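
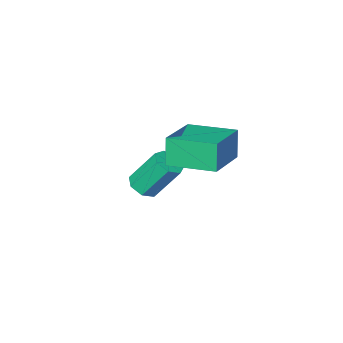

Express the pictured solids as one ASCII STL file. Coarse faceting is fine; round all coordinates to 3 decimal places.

solid 
facet normal 0.376 -0.421 -0.825
outer loop
vertex 4.045 -1.933 -4.083
vertex 3.691 -2.363 -4.025
vertex 3.615 -1.884 -4.304
endloop
endfacet
facet normal 0.274 0.902 -0.334
outer loop
vertex 4.045 -1.933 -4.083
vertex 3.615 -1.884 -4.304
vertex 3.484 -1.307 -2.853
endloop
endfacet
facet normal 0.276 0.901 -0.334
outer loop
vertex 3.484 -1.307 -2.853
vertex 3.615 -1.884 -4.304
vertex 3.054 -1.257 -3.074
endloop
endfacet
facet normal -0.375 0.421 0.826
outer loop
vertex 3.484 -1.307 -2.853
vertex 3.054 -1.257 -3.074
vertex 3.129 -1.737 -2.795
endloop
endfacet
facet normal 0.376 -0.421 -0.826
outer loop
vertex 3.615 -1.884 -4.304
vertex 3.691 -2.363 -4.025
vertex 3.242 -2.195 -4.315
endloop
endfacet
facet normal -0.519 0.642 -0.564
outer loop
vertex 3.615 -1.884 -4.304
vertex 3.242 -2.195 -4.315
vertex 3.054 -1.257 -3.074
endloop
endfacet
facet normal -0.520 0.642 -0.564
outer loop
vertex 3.054 -1.257 -3.074
vertex 3.242 -2.195 -4.315
vertex 2.681 -1.569 -3.085
endloop
endfacet
facet normal -0.376 0.421 0.825
outer loop
vertex 3.054 -1.257 -3.074
vertex 2.681 -1.569 -3.085
vertex 3.129 -1.737 -2.795
endloop
endfacet
facet normal 0.376 -0.420 -0.826
outer loop
vertex 3.242 -2.195 -4.315
vertex 3.691 -2.363 -4.025
vertex 3.207 -2.633 -4.108
endloop
endfacet
facet normal -0.924 -0.101 -0.370
outer loop
vertex 3.242 -2.195 -4.315
vertex 3.207 -2.633 -4.108
vertex 2.681 -1.569 -3.085
endloop
endfacet
facet normal -0.924 -0.101 -0.370
outer loop
vertex 2.681 -1.569 -3.085
vertex 3.207 -2.633 -4.108
vertex 2.646 -2.007 -2.878
endloop
endfacet
facet normal -0.377 0.420 0.825
outer loop
vertex 2.681 -1.569 -3.085
vertex 2.646 -2.007 -2.878
vertex 3.129 -1.737 -2.795
endloop
endfacet
facet normal 0.376 -0.421 -0.825
outer loop
vertex 3.207 -2.633 -4.108
vertex 3.691 -2.363 -4.025
vertex 3.536 -2.868 -3.838
endloop
endfacet
facet normal -0.632 -0.768 0.102
outer loop
vertex 3.207 -2.633 -4.108
vertex 3.536 -2.868 -3.838
vertex 2.646 -2.007 -2.878
endloop
endfacet
facet normal -0.632 -0.768 0.102
outer loop
vertex 2.646 -2.007 -2.878
vertex 3.536 -2.868 -3.838
vertex 2.975 -2.242 -2.608
endloop
endfacet
facet normal -0.377 0.421 0.825
outer loop
vertex 2.646 -2.007 -2.878
vertex 2.975 -2.242 -2.608
vertex 3.129 -1.737 -2.795
endloop
endfacet
facet normal 0.376 -0.421 -0.825
outer loop
vertex 3.536 -2.868 -3.838
vertex 3.691 -2.363 -4.025
vertex 3.981 -2.723 -3.709
endloop
endfacet
facet normal 0.135 -0.857 0.498
outer loop
vertex 3.536 -2.868 -3.838
vertex 3.981 -2.723 -3.709
vertex 2.975 -2.242 -2.608
endloop
endfacet
facet normal 0.136 -0.856 0.499
outer loop
vertex 2.975 -2.242 -2.608
vertex 3.981 -2.723 -3.709
vertex 3.42 -2.096 -2.479
endloop
endfacet
facet normal -0.377 0.421 0.825
outer loop
vertex 2.975 -2.242 -2.608
vertex 3.42 -2.096 -2.479
vertex 3.129 -1.737 -2.795
endloop
endfacet
facet normal 0.376 -0.421 -0.825
outer loop
vertex 3.981 -2.723 -3.709
vertex 3.691 -2.363 -4.025
vertex 4.208 -2.307 -3.818
endloop
endfacet
facet normal 0.800 -0.301 0.518
outer loop
vertex 3.981 -2.723 -3.709
vertex 4.208 -2.307 -3.818
vertex 3.42 -2.096 -2.479
endloop
endfacet
facet normal 0.800 -0.301 0.518
outer loop
vertex 3.42 -2.096 -2.479
vertex 4.208 -2.307 -3.818
vertex 3.647 -1.68 -2.588
endloop
endfacet
facet normal -0.376 0.421 0.825
outer loop
vertex 3.42 -2.096 -2.479
vertex 3.647 -1.68 -2.588
vertex 3.129 -1.737 -2.795
endloop
endfacet
facet normal 0.376 -0.421 -0.825
outer loop
vertex 4.208 -2.307 -3.818
vertex 3.691 -2.363 -4.025
vertex 4.045 -1.933 -4.083
endloop
endfacet
facet normal 0.864 0.482 0.148
outer loop
vertex 4.208 -2.307 -3.818
vertex 4.045 -1.933 -4.083
vertex 3.647 -1.68 -2.588
endloop
endfacet
facet normal 0.863 0.483 0.148
outer loop
vertex 3.647 -1.68 -2.588
vertex 4.045 -1.933 -4.083
vertex 3.484 -1.307 -2.853
endloop
endfacet
facet normal -0.376 0.422 0.825
outer loop
vertex 3.647 -1.68 -2.588
vertex 3.484 -1.307 -2.853
vertex 3.129 -1.737 -2.795
endloop
endfacet
facet normal -0.530 0.844 0.083
outer loop
vertex 2.714 1.138 0.022
vertex 4.125 1.985 0.408
vertex 2.873 1.338 -0.996
endloop
endfacet
facet normal -0.835 -0.501 -0.229
outer loop
vertex 3.715 -0.005 -1.128
vertex 2.714 1.138 0.022
vertex 2.873 1.338 -0.996
endloop
endfacet
facet normal -0.529 0.845 0.082
outer loop
vertex 2.873 1.338 -0.996
vertex 4.125 1.985 0.408
vertex 4.284 2.184 -0.611
endloop
endfacet
facet normal 0.151 0.190 -0.970
outer loop
vertex 4.284 2.184 -0.611
vertex 3.715 -0.005 -1.128
vertex 2.873 1.338 -0.996
endloop
endfacet
facet normal -0.151 -0.190 0.970
outer loop
vertex 2.714 1.138 0.022
vertex 4.967 0.642 0.276
vertex 4.125 1.985 0.408
endloop
endfacet
facet normal -0.835 -0.501 -0.228
outer loop
vertex 3.556 -0.204 -0.109
vertex 2.714 1.138 0.022
vertex 3.715 -0.005 -1.128
endloop
endfacet
facet normal -0.151 -0.190 0.970
outer loop
vertex 3.556 -0.204 -0.109
vertex 4.967 0.642 0.276
vertex 2.714 1.138 0.022
endloop
endfacet
facet normal 0.835 0.501 0.228
outer loop
vertex 4.125 1.985 0.408
vertex 4.967 0.642 0.276
vertex 4.284 2.184 -0.611
endloop
endfacet
facet normal 0.151 0.190 -0.970
outer loop
vertex 5.126 0.842 -0.742
vertex 3.715 -0.005 -1.128
vertex 4.284 2.184 -0.611
endloop
endfacet
facet normal 0.835 0.501 0.229
outer loop
vertex 4.284 2.184 -0.611
vertex 4.967 0.642 0.276
vertex 5.126 0.842 -0.742
endloop
endfacet
facet normal 0.529 -0.844 -0.082
outer loop
vertex 5.126 0.842 -0.742
vertex 3.556 -0.204 -0.109
vertex 3.715 -0.005 -1.128
endloop
endfacet
facet normal 0.529 -0.844 -0.083
outer loop
vertex 4.967 0.642 0.276
vertex 3.556 -0.204 -0.109
vertex 5.126 0.842 -0.742
endloop
endfacet

endsolid


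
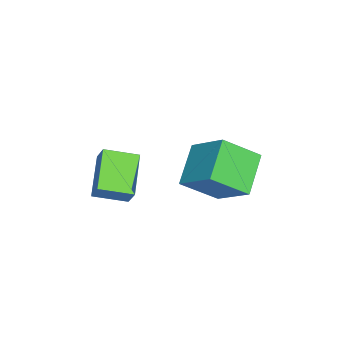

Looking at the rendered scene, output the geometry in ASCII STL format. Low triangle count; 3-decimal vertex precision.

solid 
facet normal -0.496 -0.346 -0.796
outer loop
vertex 0.012 -3.025 -0.498
vertex -0.318 -1.582 -0.92
vertex 1.812 -2.951 -1.652
endloop
endfacet
facet normal 0.214 -0.938 0.274
outer loop
vertex 2.318 -2.598 -0.84
vertex 0.012 -3.025 -0.498
vertex 1.812 -2.951 -1.652
endloop
endfacet
facet normal -0.496 -0.346 -0.796
outer loop
vertex 1.812 -2.951 -1.652
vertex -0.318 -1.582 -0.92
vertex 1.482 -1.508 -2.074
endloop
endfacet
facet normal 0.841 0.035 -0.539
outer loop
vertex 1.482 -1.508 -2.074
vertex 2.318 -2.598 -0.84
vertex 1.812 -2.951 -1.652
endloop
endfacet
facet normal -0.841 -0.035 0.539
outer loop
vertex 0.012 -3.025 -0.498
vertex 0.188 -1.229 -0.108
vertex -0.318 -1.582 -0.92
endloop
endfacet
facet normal 0.214 -0.938 0.274
outer loop
vertex 0.518 -2.672 0.314
vertex 0.012 -3.025 -0.498
vertex 2.318 -2.598 -0.84
endloop
endfacet
facet normal -0.841 -0.035 0.539
outer loop
vertex 0.518 -2.672 0.314
vertex 0.188 -1.229 -0.108
vertex 0.012 -3.025 -0.498
endloop
endfacet
facet normal -0.214 0.938 -0.274
outer loop
vertex -0.318 -1.582 -0.92
vertex 0.188 -1.229 -0.108
vertex 1.482 -1.508 -2.074
endloop
endfacet
facet normal 0.841 0.035 -0.539
outer loop
vertex 1.988 -1.155 -1.262
vertex 2.318 -2.598 -0.84
vertex 1.482 -1.508 -2.074
endloop
endfacet
facet normal -0.214 0.938 -0.274
outer loop
vertex 1.482 -1.508 -2.074
vertex 0.188 -1.229 -0.108
vertex 1.988 -1.155 -1.262
endloop
endfacet
facet normal 0.496 0.346 0.796
outer loop
vertex 1.988 -1.155 -1.262
vertex 0.518 -2.672 0.314
vertex 2.318 -2.598 -0.84
endloop
endfacet
facet normal 0.496 0.346 0.796
outer loop
vertex 0.188 -1.229 -0.108
vertex 0.518 -2.672 0.314
vertex 1.988 -1.155 -1.262
endloop
endfacet
facet normal -0.797 0.139 0.588
outer loop
vertex 0.825 2.184 1.522
vertex 0.22 3.673 0.35
vertex -0.277 0.816 0.353
endloop
endfacet
facet normal 0.304 -0.749 0.589
outer loop
vertex 1.38 0.527 -0.87
vertex 0.825 2.184 1.522
vertex -0.277 0.816 0.353
endloop
endfacet
facet normal -0.797 0.139 0.588
outer loop
vertex -0.277 0.816 0.353
vertex 0.22 3.673 0.35
vertex -0.882 2.306 -0.819
endloop
endfacet
facet normal -0.522 -0.648 -0.554
outer loop
vertex -0.882 2.306 -0.819
vertex 1.38 0.527 -0.87
vertex -0.277 0.816 0.353
endloop
endfacet
facet normal 0.522 0.648 0.554
outer loop
vertex 0.825 2.184 1.522
vertex 1.877 3.384 -0.873
vertex 0.22 3.673 0.35
endloop
endfacet
facet normal 0.304 -0.749 0.589
outer loop
vertex 2.482 1.894 0.299
vertex 0.825 2.184 1.522
vertex 1.38 0.527 -0.87
endloop
endfacet
facet normal 0.522 0.648 0.554
outer loop
vertex 2.482 1.894 0.299
vertex 1.877 3.384 -0.873
vertex 0.825 2.184 1.522
endloop
endfacet
facet normal -0.304 0.749 -0.589
outer loop
vertex 0.22 3.673 0.35
vertex 1.877 3.384 -0.873
vertex -0.882 2.306 -0.819
endloop
endfacet
facet normal -0.522 -0.648 -0.554
outer loop
vertex 0.775 2.016 -2.042
vertex 1.38 0.527 -0.87
vertex -0.882 2.306 -0.819
endloop
endfacet
facet normal -0.304 0.749 -0.589
outer loop
vertex -0.882 2.306 -0.819
vertex 1.877 3.384 -0.873
vertex 0.775 2.016 -2.042
endloop
endfacet
facet normal 0.797 -0.139 -0.588
outer loop
vertex 0.775 2.016 -2.042
vertex 2.482 1.894 0.299
vertex 1.38 0.527 -0.87
endloop
endfacet
facet normal 0.797 -0.139 -0.588
outer loop
vertex 1.877 3.384 -0.873
vertex 2.482 1.894 0.299
vertex 0.775 2.016 -2.042
endloop
endfacet

endsolid


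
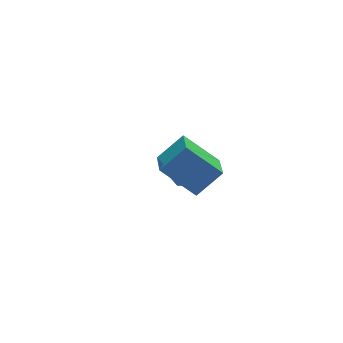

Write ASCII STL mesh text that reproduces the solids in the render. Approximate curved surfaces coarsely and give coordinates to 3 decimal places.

solid 
facet normal -0.830 0.257 -0.495
outer loop
vertex 2.828 3.528 -2.455
vertex 2.512 3.909 -1.728
vertex 3.003 4.266 -2.365
endloop
endfacet
facet normal 0.901 -0.165 -0.400
outer loop
vertex 2.828 3.528 -2.455
vertex 3.003 4.266 -2.365
vertex 3.408 3.631 -1.192
endloop
endfacet
facet normal -0.830 0.257 -0.495
outer loop
vertex 3.003 4.266 -2.365
vertex 2.512 3.909 -1.728
vertex 2.808 4.735 -1.795
endloop
endfacet
facet normal 0.891 0.449 -0.065
outer loop
vertex 3.003 4.266 -2.365
vertex 2.808 4.735 -1.795
vertex 3.408 3.631 -1.192
endloop
endfacet
facet normal -0.830 0.257 -0.495
outer loop
vertex 2.808 4.735 -1.795
vertex 2.512 3.909 -1.728
vertex 2.39 4.582 -1.174
endloop
endfacet
facet normal 0.579 0.610 0.540
outer loop
vertex 2.808 4.735 -1.795
vertex 2.39 4.582 -1.174
vertex 3.408 3.631 -1.192
endloop
endfacet
facet normal -0.830 0.257 -0.495
outer loop
vertex 2.39 4.582 -1.174
vertex 2.512 3.909 -1.728
vertex 2.064 3.922 -0.97
endloop
endfacet
facet normal 0.201 0.197 0.959
outer loop
vertex 2.39 4.582 -1.174
vertex 2.064 3.922 -0.97
vertex 3.408 3.631 -1.192
endloop
endfacet
facet normal -0.830 0.257 -0.495
outer loop
vertex 2.064 3.922 -0.97
vertex 2.512 3.909 -1.728
vertex 2.075 3.252 -1.337
endloop
endfacet
facet normal 0.041 -0.479 0.877
outer loop
vertex 2.064 3.922 -0.97
vertex 2.075 3.252 -1.337
vertex 3.408 3.631 -1.192
endloop
endfacet
facet normal -0.830 0.257 -0.495
outer loop
vertex 2.075 3.252 -1.337
vertex 2.512 3.909 -1.728
vertex 2.415 3.077 -1.998
endloop
endfacet
facet normal 0.220 -0.909 0.354
outer loop
vertex 2.075 3.252 -1.337
vertex 2.415 3.077 -1.998
vertex 3.408 3.631 -1.192
endloop
endfacet
facet normal -0.830 0.258 -0.496
outer loop
vertex 2.415 3.077 -1.998
vertex 2.512 3.909 -1.728
vertex 2.828 3.528 -2.455
endloop
endfacet
facet normal 0.603 -0.769 -0.214
outer loop
vertex 2.415 3.077 -1.998
vertex 2.828 3.528 -2.455
vertex 3.408 3.631 -1.192
endloop
endfacet
facet normal -0.719 0.041 -0.694
outer loop
vertex -0.296 -1.47 3.095
vertex 0.249 0.102 2.623
vertex 0.967 -2.317 1.735
endloop
endfacet
facet normal -0.315 -0.909 0.273
outer loop
vertex 2.111 -2.382 2.837
vertex -0.296 -1.47 3.095
vertex 0.967 -2.317 1.735
endloop
endfacet
facet normal -0.720 0.041 -0.693
outer loop
vertex 0.967 -2.317 1.735
vertex 0.249 0.102 2.623
vertex 1.512 -0.745 1.262
endloop
endfacet
facet normal 0.619 -0.415 -0.667
outer loop
vertex 1.512 -0.745 1.262
vertex 2.111 -2.382 2.837
vertex 0.967 -2.317 1.735
endloop
endfacet
facet normal -0.619 0.415 0.667
outer loop
vertex -0.296 -1.47 3.095
vertex 1.393 0.037 3.725
vertex 0.249 0.102 2.623
endloop
endfacet
facet normal -0.315 -0.909 0.273
outer loop
vertex 0.848 -1.535 4.198
vertex -0.296 -1.47 3.095
vertex 2.111 -2.382 2.837
endloop
endfacet
facet normal -0.619 0.415 0.667
outer loop
vertex 0.848 -1.535 4.198
vertex 1.393 0.037 3.725
vertex -0.296 -1.47 3.095
endloop
endfacet
facet normal 0.315 0.909 -0.273
outer loop
vertex 0.249 0.102 2.623
vertex 1.393 0.037 3.725
vertex 1.512 -0.745 1.262
endloop
endfacet
facet normal 0.619 -0.415 -0.667
outer loop
vertex 2.656 -0.81 2.365
vertex 2.111 -2.382 2.837
vertex 1.512 -0.745 1.262
endloop
endfacet
facet normal 0.315 0.909 -0.273
outer loop
vertex 1.512 -0.745 1.262
vertex 1.393 0.037 3.725
vertex 2.656 -0.81 2.365
endloop
endfacet
facet normal 0.719 -0.041 0.693
outer loop
vertex 2.656 -0.81 2.365
vertex 0.848 -1.535 4.198
vertex 2.111 -2.382 2.837
endloop
endfacet
facet normal 0.719 -0.041 0.693
outer loop
vertex 1.393 0.037 3.725
vertex 0.848 -1.535 4.198
vertex 2.656 -0.81 2.365
endloop
endfacet

endsolid


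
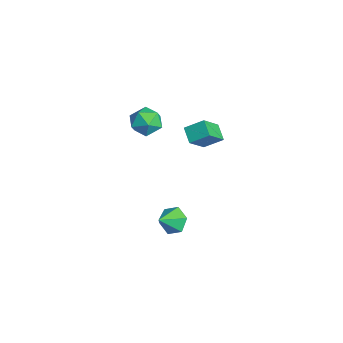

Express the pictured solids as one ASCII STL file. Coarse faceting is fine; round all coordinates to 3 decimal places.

solid 
facet normal -0.415 0.711 -0.568
outer loop
vertex 4.045 -1.776 -4.731
vertex 3.668 -1.377 -3.956
vertex 4.53 -1.112 -4.255
endloop
endfacet
facet normal 0.859 -0.438 -0.264
outer loop
vertex 4.045 -1.776 -4.731
vertex 4.53 -1.112 -4.255
vertex 4.232 -2.343 -3.184
endloop
endfacet
facet normal -0.415 0.710 -0.568
outer loop
vertex 4.53 -1.112 -4.255
vertex 3.668 -1.377 -3.956
vertex 4.152 -0.713 -3.48
endloop
endfacet
facet normal 0.915 0.115 0.387
outer loop
vertex 4.53 -1.112 -4.255
vertex 4.152 -0.713 -3.48
vertex 4.232 -2.343 -3.184
endloop
endfacet
facet normal -0.415 0.710 -0.568
outer loop
vertex 4.152 -0.713 -3.48
vertex 3.668 -1.377 -3.956
vertex 3.29 -0.978 -3.181
endloop
endfacet
facet normal 0.271 0.185 0.945
outer loop
vertex 4.152 -0.713 -3.48
vertex 3.29 -0.978 -3.181
vertex 4.232 -2.343 -3.184
endloop
endfacet
facet normal -0.415 0.711 -0.568
outer loop
vertex 3.29 -0.978 -3.181
vertex 3.668 -1.377 -3.956
vertex 2.806 -1.642 -3.658
endloop
endfacet
facet normal -0.430 -0.299 0.852
outer loop
vertex 3.29 -0.978 -3.181
vertex 2.806 -1.642 -3.658
vertex 4.232 -2.343 -3.184
endloop
endfacet
facet normal -0.415 0.711 -0.568
outer loop
vertex 2.806 -1.642 -3.658
vertex 3.668 -1.377 -3.956
vertex 3.183 -2.041 -4.433
endloop
endfacet
facet normal -0.485 -0.851 0.202
outer loop
vertex 2.806 -1.642 -3.658
vertex 3.183 -2.041 -4.433
vertex 4.232 -2.343 -3.184
endloop
endfacet
facet normal -0.415 0.711 -0.568
outer loop
vertex 3.183 -2.041 -4.433
vertex 3.668 -1.377 -3.956
vertex 4.045 -1.776 -4.731
endloop
endfacet
facet normal 0.160 -0.920 -0.357
outer loop
vertex 3.183 -2.041 -4.433
vertex 4.045 -1.776 -4.731
vertex 4.232 -2.343 -3.184
endloop
endfacet
facet normal -0.426 0.595 -0.681
outer loop
vertex 2.779 0.284 2.62
vertex 3.111 1.295 3.295
vertex 3.705 0.336 2.086
endloop
endfacet
facet normal -0.264 -0.802 -0.535
outer loop
vertex 4.429 -0.675 3.245
vertex 2.779 0.284 2.62
vertex 3.705 0.336 2.086
endloop
endfacet
facet normal -0.426 0.595 -0.681
outer loop
vertex 3.705 0.336 2.086
vertex 3.111 1.295 3.295
vertex 4.037 1.347 2.761
endloop
endfacet
facet normal 0.866 0.049 -0.498
outer loop
vertex 4.037 1.347 2.761
vertex 4.429 -0.675 3.245
vertex 3.705 0.336 2.086
endloop
endfacet
facet normal -0.866 -0.049 0.498
outer loop
vertex 2.779 0.284 2.62
vertex 3.835 0.284 4.454
vertex 3.111 1.295 3.295
endloop
endfacet
facet normal -0.264 -0.802 -0.535
outer loop
vertex 3.503 -0.727 3.779
vertex 2.779 0.284 2.62
vertex 4.429 -0.675 3.245
endloop
endfacet
facet normal -0.866 -0.049 0.498
outer loop
vertex 3.503 -0.727 3.779
vertex 3.835 0.284 4.454
vertex 2.779 0.284 2.62
endloop
endfacet
facet normal 0.264 0.802 0.535
outer loop
vertex 3.111 1.295 3.295
vertex 3.835 0.284 4.454
vertex 4.037 1.347 2.761
endloop
endfacet
facet normal 0.866 0.049 -0.498
outer loop
vertex 4.761 0.336 3.92
vertex 4.429 -0.675 3.245
vertex 4.037 1.347 2.761
endloop
endfacet
facet normal 0.264 0.802 0.535
outer loop
vertex 4.037 1.347 2.761
vertex 3.835 0.284 4.454
vertex 4.761 0.336 3.92
endloop
endfacet
facet normal 0.426 -0.595 0.681
outer loop
vertex 4.761 0.336 3.92
vertex 3.503 -0.727 3.779
vertex 4.429 -0.675 3.245
endloop
endfacet
facet normal 0.426 -0.595 0.681
outer loop
vertex 3.835 0.284 4.454
vertex 3.503 -0.727 3.779
vertex 4.761 0.336 3.92
endloop
endfacet
facet normal -0.965 -0.207 0.159
outer loop
vertex 0.701 -2.275 2.741
vertex 0.973 -3.098 3.318
vertex 0.847 -2.167 3.766
endloop
endfacet
facet normal -0.866 0.494 0.071
outer loop
vertex 0.701 -2.275 2.741
vertex 0.847 -2.167 3.766
vertex 1.206 -1.443 3.11
endloop
endfacet
facet normal -0.567 0.596 -0.568
outer loop
vertex 0.701 -2.275 2.741
vertex 1.206 -1.443 3.11
vertex 1.554 -1.926 2.256
endloop
endfacet
facet normal -0.481 -0.043 -0.876
outer loop
vertex 0.701 -2.275 2.741
vertex 1.554 -1.926 2.256
vertex 1.41 -2.949 2.385
endloop
endfacet
facet normal -0.726 -0.539 -0.426
outer loop
vertex 0.701 -2.275 2.741
vertex 1.41 -2.949 2.385
vertex 0.973 -3.098 3.318
endloop
endfacet
facet normal -0.406 0.716 0.568
outer loop
vertex 1.206 -1.443 3.11
vertex 0.847 -2.167 3.766
vertex 1.79 -1.751 3.915
endloop
endfacet
facet normal -0.565 -0.419 0.711
outer loop
vertex 0.847 -2.167 3.766
vertex 0.973 -3.098 3.318
vertex 1.646 -2.774 4.044
endloop
endfacet
facet normal -0.178 -0.955 -0.236
outer loop
vertex 0.973 -3.098 3.318
vertex 1.41 -2.949 2.385
vertex 1.994 -3.257 3.19
endloop
endfacet
facet normal 0.219 -0.152 -0.964
outer loop
vertex 1.41 -2.949 2.385
vertex 1.554 -1.926 2.256
vertex 2.353 -2.533 2.534
endloop
endfacet
facet normal 0.079 0.881 -0.466
outer loop
vertex 1.554 -1.926 2.256
vertex 1.206 -1.443 3.11
vertex 2.227 -1.602 2.982
endloop
endfacet
facet normal 0.481 0.043 0.876
outer loop
vertex 2.499 -2.425 3.559
vertex 1.79 -1.751 3.915
vertex 1.646 -2.774 4.044
endloop
endfacet
facet normal 0.567 -0.596 0.568
outer loop
vertex 2.499 -2.425 3.559
vertex 1.646 -2.774 4.044
vertex 1.994 -3.257 3.19
endloop
endfacet
facet normal 0.866 -0.494 -0.071
outer loop
vertex 2.499 -2.425 3.559
vertex 1.994 -3.257 3.19
vertex 2.353 -2.533 2.534
endloop
endfacet
facet normal 0.965 0.207 -0.159
outer loop
vertex 2.499 -2.425 3.559
vertex 2.353 -2.533 2.534
vertex 2.227 -1.602 2.982
endloop
endfacet
facet normal 0.726 0.539 0.426
outer loop
vertex 2.499 -2.425 3.559
vertex 2.227 -1.602 2.982
vertex 1.79 -1.751 3.915
endloop
endfacet
facet normal -0.219 0.152 0.964
outer loop
vertex 1.646 -2.774 4.044
vertex 1.79 -1.751 3.915
vertex 0.847 -2.167 3.766
endloop
endfacet
facet normal -0.079 -0.881 0.466
outer loop
vertex 1.994 -3.257 3.19
vertex 1.646 -2.774 4.044
vertex 0.973 -3.098 3.318
endloop
endfacet
facet normal 0.406 -0.716 -0.568
outer loop
vertex 2.353 -2.533 2.534
vertex 1.994 -3.257 3.19
vertex 1.41 -2.949 2.385
endloop
endfacet
facet normal 0.565 0.419 -0.711
outer loop
vertex 2.227 -1.602 2.982
vertex 2.353 -2.533 2.534
vertex 1.554 -1.926 2.256
endloop
endfacet
facet normal 0.178 0.955 0.236
outer loop
vertex 1.79 -1.751 3.915
vertex 2.227 -1.602 2.982
vertex 1.206 -1.443 3.11
endloop
endfacet

endsolid


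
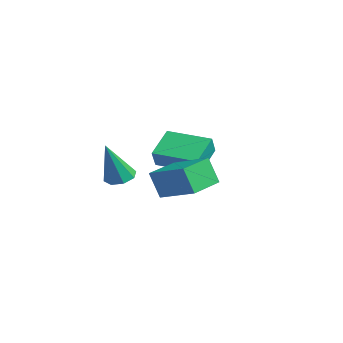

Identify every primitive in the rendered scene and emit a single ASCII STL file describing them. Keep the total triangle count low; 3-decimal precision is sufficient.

solid 
facet normal -0.157 0.350 -0.924
outer loop
vertex -1.168 0.298 -1.173
vertex -1.563 0.813 -0.911
vertex -0.882 0.735 -1.056
endloop
endfacet
facet normal 0.840 -0.543 -0.026
outer loop
vertex -1.168 0.298 -1.173
vertex -0.882 0.735 -1.056
vertex -1.237 0.087 1.011
endloop
endfacet
facet normal -0.157 0.349 -0.924
outer loop
vertex -0.882 0.735 -1.056
vertex -1.563 0.813 -0.911
vertex -0.995 1.219 -0.854
endloop
endfacet
facet normal 0.968 0.138 0.210
outer loop
vertex -0.882 0.735 -1.056
vertex -0.995 1.219 -0.854
vertex -1.237 0.087 1.011
endloop
endfacet
facet normal -0.157 0.349 -0.924
outer loop
vertex -0.995 1.219 -0.854
vertex -1.563 0.813 -0.911
vertex -1.441 1.464 -0.686
endloop
endfacet
facet normal 0.554 0.678 0.483
outer loop
vertex -0.995 1.219 -0.854
vertex -1.441 1.464 -0.686
vertex -1.237 0.087 1.011
endloop
endfacet
facet normal -0.158 0.349 -0.924
outer loop
vertex -1.441 1.464 -0.686
vertex -1.563 0.813 -0.911
vertex -1.958 1.328 -0.649
endloop
endfacet
facet normal -0.154 0.758 0.634
outer loop
vertex -1.441 1.464 -0.686
vertex -1.958 1.328 -0.649
vertex -1.237 0.087 1.011
endloop
endfacet
facet normal -0.157 0.349 -0.924
outer loop
vertex -1.958 1.328 -0.649
vertex -1.563 0.813 -0.911
vertex -2.243 0.89 -0.766
endloop
endfacet
facet normal -0.748 0.333 0.574
outer loop
vertex -1.958 1.328 -0.649
vertex -2.243 0.89 -0.766
vertex -1.237 0.087 1.011
endloop
endfacet
facet normal -0.157 0.349 -0.924
outer loop
vertex -2.243 0.89 -0.766
vertex -1.563 0.813 -0.911
vertex -2.13 0.407 -0.968
endloop
endfacet
facet normal -0.875 -0.346 0.339
outer loop
vertex -2.243 0.89 -0.766
vertex -2.13 0.407 -0.968
vertex -1.237 0.087 1.011
endloop
endfacet
facet normal -0.156 0.348 -0.924
outer loop
vertex -2.13 0.407 -0.968
vertex -1.563 0.813 -0.911
vertex -1.685 0.161 -1.136
endloop
endfacet
facet normal -0.463 -0.884 0.066
outer loop
vertex -2.13 0.407 -0.968
vertex -1.685 0.161 -1.136
vertex -1.237 0.087 1.011
endloop
endfacet
facet normal -0.158 0.348 -0.924
outer loop
vertex -1.685 0.161 -1.136
vertex -1.563 0.813 -0.911
vertex -1.168 0.298 -1.173
endloop
endfacet
facet normal 0.250 -0.965 -0.085
outer loop
vertex -1.685 0.161 -1.136
vertex -1.168 0.298 -1.173
vertex -1.237 0.087 1.011
endloop
endfacet
facet normal -0.707 -0.703 0.075
outer loop
vertex -1.766 2.258 0.107
vertex -2.691 3.275 0.926
vertex -2.157 2.564 -0.715
endloop
endfacet
facet normal 0.578 -0.635 -0.512
outer loop
vertex -0.729 3.985 -0.866
vertex -1.766 2.258 0.107
vertex -2.157 2.564 -0.715
endloop
endfacet
facet normal -0.707 -0.703 0.075
outer loop
vertex -2.157 2.564 -0.715
vertex -2.691 3.275 0.926
vertex -3.082 3.581 0.104
endloop
endfacet
facet normal -0.408 0.319 -0.856
outer loop
vertex -3.082 3.581 0.104
vertex -0.729 3.985 -0.866
vertex -2.157 2.564 -0.715
endloop
endfacet
facet normal 0.408 -0.319 0.856
outer loop
vertex -1.766 2.258 0.107
vertex -1.263 4.696 0.775
vertex -2.691 3.275 0.926
endloop
endfacet
facet normal 0.578 -0.635 -0.512
outer loop
vertex -0.338 3.679 -0.044
vertex -1.766 2.258 0.107
vertex -0.729 3.985 -0.866
endloop
endfacet
facet normal 0.408 -0.319 0.856
outer loop
vertex -0.338 3.679 -0.044
vertex -1.263 4.696 0.775
vertex -1.766 2.258 0.107
endloop
endfacet
facet normal -0.578 0.635 0.512
outer loop
vertex -2.691 3.275 0.926
vertex -1.263 4.696 0.775
vertex -3.082 3.581 0.104
endloop
endfacet
facet normal -0.408 0.319 -0.856
outer loop
vertex -1.654 5.002 -0.047
vertex -0.729 3.985 -0.866
vertex -3.082 3.581 0.104
endloop
endfacet
facet normal -0.578 0.635 0.512
outer loop
vertex -3.082 3.581 0.104
vertex -1.263 4.696 0.775
vertex -1.654 5.002 -0.047
endloop
endfacet
facet normal 0.707 0.703 -0.075
outer loop
vertex -1.654 5.002 -0.047
vertex -0.338 3.679 -0.044
vertex -0.729 3.985 -0.866
endloop
endfacet
facet normal 0.707 0.703 -0.075
outer loop
vertex -1.263 4.696 0.775
vertex -0.338 3.679 -0.044
vertex -1.654 5.002 -0.047
endloop
endfacet
facet normal -0.507 0.859 0.073
outer loop
vertex 0.919 2.205 0.544
vertex 2.428 3.038 1.217
vertex 1.282 2.522 -0.663
endloop
endfacet
facet normal -0.816 -0.450 -0.364
outer loop
vertex 2.072 1.182 -0.777
vertex 0.919 2.205 0.544
vertex 1.282 2.522 -0.663
endloop
endfacet
facet normal -0.507 0.859 0.073
outer loop
vertex 1.282 2.522 -0.663
vertex 2.428 3.038 1.217
vertex 2.791 3.355 0.009
endloop
endfacet
facet normal 0.279 0.244 -0.929
outer loop
vertex 2.791 3.355 0.009
vertex 2.072 1.182 -0.777
vertex 1.282 2.522 -0.663
endloop
endfacet
facet normal -0.280 -0.244 0.929
outer loop
vertex 0.919 2.205 0.544
vertex 3.218 1.698 1.103
vertex 2.428 3.038 1.217
endloop
endfacet
facet normal -0.816 -0.450 -0.363
outer loop
vertex 1.709 0.865 0.431
vertex 0.919 2.205 0.544
vertex 2.072 1.182 -0.777
endloop
endfacet
facet normal -0.279 -0.243 0.929
outer loop
vertex 1.709 0.865 0.431
vertex 3.218 1.698 1.103
vertex 0.919 2.205 0.544
endloop
endfacet
facet normal 0.816 0.450 0.363
outer loop
vertex 2.428 3.038 1.217
vertex 3.218 1.698 1.103
vertex 2.791 3.355 0.009
endloop
endfacet
facet normal 0.280 0.243 -0.929
outer loop
vertex 3.581 2.015 -0.104
vertex 2.072 1.182 -0.777
vertex 2.791 3.355 0.009
endloop
endfacet
facet normal 0.816 0.450 0.364
outer loop
vertex 2.791 3.355 0.009
vertex 3.218 1.698 1.103
vertex 3.581 2.015 -0.104
endloop
endfacet
facet normal 0.507 -0.859 -0.073
outer loop
vertex 3.581 2.015 -0.104
vertex 1.709 0.865 0.431
vertex 2.072 1.182 -0.777
endloop
endfacet
facet normal 0.507 -0.859 -0.073
outer loop
vertex 3.218 1.698 1.103
vertex 1.709 0.865 0.431
vertex 3.581 2.015 -0.104
endloop
endfacet

endsolid


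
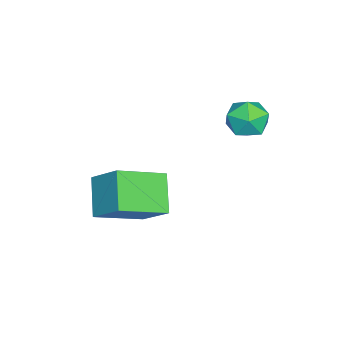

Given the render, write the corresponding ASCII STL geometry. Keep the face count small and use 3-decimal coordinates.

solid 
facet normal -0.746 -0.238 0.622
outer loop
vertex 2.882 -4.354 -2.25
vertex 1.738 -2.938 -3.079
vertex 2.342 -5.405 -3.299
endloop
endfacet
facet normal 0.572 -0.708 0.415
outer loop
vertex 3.542 -5.022 -4.301
vertex 2.882 -4.354 -2.25
vertex 2.342 -5.405 -3.299
endloop
endfacet
facet normal -0.746 -0.238 0.622
outer loop
vertex 2.342 -5.405 -3.299
vertex 1.738 -2.938 -3.079
vertex 1.198 -3.989 -4.128
endloop
endfacet
facet normal -0.342 -0.665 -0.664
outer loop
vertex 1.198 -3.989 -4.128
vertex 3.542 -5.022 -4.301
vertex 2.342 -5.405 -3.299
endloop
endfacet
facet normal 0.342 0.665 0.664
outer loop
vertex 2.882 -4.354 -2.25
vertex 2.938 -2.555 -4.081
vertex 1.738 -2.938 -3.079
endloop
endfacet
facet normal 0.572 -0.708 0.415
outer loop
vertex 4.082 -3.971 -3.252
vertex 2.882 -4.354 -2.25
vertex 3.542 -5.022 -4.301
endloop
endfacet
facet normal 0.342 0.665 0.664
outer loop
vertex 4.082 -3.971 -3.252
vertex 2.938 -2.555 -4.081
vertex 2.882 -4.354 -2.25
endloop
endfacet
facet normal -0.572 0.708 -0.415
outer loop
vertex 1.738 -2.938 -3.079
vertex 2.938 -2.555 -4.081
vertex 1.198 -3.989 -4.128
endloop
endfacet
facet normal -0.342 -0.665 -0.664
outer loop
vertex 2.398 -3.606 -5.13
vertex 3.542 -5.022 -4.301
vertex 1.198 -3.989 -4.128
endloop
endfacet
facet normal -0.572 0.708 -0.415
outer loop
vertex 1.198 -3.989 -4.128
vertex 2.938 -2.555 -4.081
vertex 2.398 -3.606 -5.13
endloop
endfacet
facet normal 0.746 0.238 -0.622
outer loop
vertex 2.398 -3.606 -5.13
vertex 4.082 -3.971 -3.252
vertex 3.542 -5.022 -4.301
endloop
endfacet
facet normal 0.746 0.238 -0.622
outer loop
vertex 2.938 -2.555 -4.081
vertex 4.082 -3.971 -3.252
vertex 2.398 -3.606 -5.13
endloop
endfacet
facet normal -0.399 0.479 0.782
outer loop
vertex -0.464 -0.281 -0.562
vertex 0.202 -0.543 -0.062
vertex 0.253 0.212 -0.498
endloop
endfacet
facet normal -0.569 0.805 0.170
outer loop
vertex -0.464 -0.281 -0.562
vertex 0.253 0.212 -0.498
vertex -0.134 0.102 -1.273
endloop
endfacet
facet normal -0.911 0.334 -0.243
outer loop
vertex -0.464 -0.281 -0.562
vertex -0.134 0.102 -1.273
vertex -0.424 -0.72 -1.316
endloop
endfacet
facet normal -0.952 -0.283 0.114
outer loop
vertex -0.464 -0.281 -0.562
vertex -0.424 -0.72 -1.316
vertex -0.216 -1.118 -0.567
endloop
endfacet
facet normal -0.637 -0.193 0.747
outer loop
vertex -0.464 -0.281 -0.562
vertex -0.216 -1.118 -0.567
vertex 0.202 -0.543 -0.062
endloop
endfacet
facet normal 0.038 0.987 -0.159
outer loop
vertex -0.134 0.102 -1.273
vertex 0.253 0.212 -0.498
vertex 0.736 0.078 -1.213
endloop
endfacet
facet normal 0.313 0.459 0.832
outer loop
vertex 0.253 0.212 -0.498
vertex 0.202 -0.543 -0.062
vertex 0.944 -0.32 -0.464
endloop
endfacet
facet normal -0.071 -0.629 0.774
outer loop
vertex 0.202 -0.543 -0.062
vertex -0.216 -1.118 -0.567
vertex 0.654 -1.142 -0.507
endloop
endfacet
facet normal -0.583 -0.773 -0.249
outer loop
vertex -0.216 -1.118 -0.567
vertex -0.424 -0.72 -1.316
vertex 0.267 -1.252 -1.282
endloop
endfacet
facet normal -0.516 0.225 -0.827
outer loop
vertex -0.424 -0.72 -1.316
vertex -0.134 0.102 -1.273
vertex 0.318 -0.497 -1.718
endloop
endfacet
facet normal 0.952 0.283 -0.114
outer loop
vertex 0.984 -0.759 -1.218
vertex 0.736 0.078 -1.213
vertex 0.944 -0.32 -0.464
endloop
endfacet
facet normal 0.911 -0.334 0.243
outer loop
vertex 0.984 -0.759 -1.218
vertex 0.944 -0.32 -0.464
vertex 0.654 -1.142 -0.507
endloop
endfacet
facet normal 0.569 -0.805 -0.170
outer loop
vertex 0.984 -0.759 -1.218
vertex 0.654 -1.142 -0.507
vertex 0.267 -1.252 -1.282
endloop
endfacet
facet normal 0.399 -0.479 -0.782
outer loop
vertex 0.984 -0.759 -1.218
vertex 0.267 -1.252 -1.282
vertex 0.318 -0.497 -1.718
endloop
endfacet
facet normal 0.637 0.193 -0.747
outer loop
vertex 0.984 -0.759 -1.218
vertex 0.318 -0.497 -1.718
vertex 0.736 0.078 -1.213
endloop
endfacet
facet normal 0.583 0.773 0.249
outer loop
vertex 0.944 -0.32 -0.464
vertex 0.736 0.078 -1.213
vertex 0.253 0.212 -0.498
endloop
endfacet
facet normal 0.516 -0.225 0.827
outer loop
vertex 0.654 -1.142 -0.507
vertex 0.944 -0.32 -0.464
vertex 0.202 -0.543 -0.062
endloop
endfacet
facet normal -0.038 -0.987 0.159
outer loop
vertex 0.267 -1.252 -1.282
vertex 0.654 -1.142 -0.507
vertex -0.216 -1.118 -0.567
endloop
endfacet
facet normal -0.313 -0.459 -0.832
outer loop
vertex 0.318 -0.497 -1.718
vertex 0.267 -1.252 -1.282
vertex -0.424 -0.72 -1.316
endloop
endfacet
facet normal 0.071 0.629 -0.774
outer loop
vertex 0.736 0.078 -1.213
vertex 0.318 -0.497 -1.718
vertex -0.134 0.102 -1.273
endloop
endfacet

endsolid


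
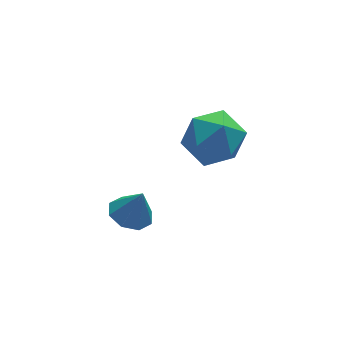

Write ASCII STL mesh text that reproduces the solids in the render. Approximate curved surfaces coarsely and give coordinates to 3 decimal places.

solid 
facet normal -0.915 0.058 0.399
outer loop
vertex 0.409 1.554 -1.045
vertex 0.655 0.603 -0.341
vertex 0.896 1.722 0.049
endloop
endfacet
facet normal -0.684 0.702 0.197
outer loop
vertex 0.409 1.554 -1.045
vertex 0.896 1.722 0.049
vertex 1.289 2.369 -0.893
endloop
endfacet
facet normal -0.540 0.676 -0.501
outer loop
vertex 0.409 1.554 -1.045
vertex 1.289 2.369 -0.893
vertex 1.292 1.651 -1.866
endloop
endfacet
facet normal -0.682 0.016 -0.731
outer loop
vertex 0.409 1.554 -1.045
vertex 1.292 1.651 -1.866
vertex 0.9 0.559 -1.525
endloop
endfacet
facet normal -0.914 -0.366 -0.175
outer loop
vertex 0.409 1.554 -1.045
vertex 0.9 0.559 -1.525
vertex 0.655 0.603 -0.341
endloop
endfacet
facet normal -0.074 0.836 0.543
outer loop
vertex 1.289 2.369 -0.893
vertex 0.896 1.722 0.049
vertex 2.08 1.921 -0.095
endloop
endfacet
facet normal -0.449 -0.206 0.869
outer loop
vertex 0.896 1.722 0.049
vertex 0.655 0.603 -0.341
vertex 1.688 0.829 0.246
endloop
endfacet
facet normal -0.446 -0.893 -0.059
outer loop
vertex 0.655 0.603 -0.341
vertex 0.9 0.559 -1.525
vertex 1.691 0.111 -0.727
endloop
endfacet
facet normal -0.071 -0.274 -0.959
outer loop
vertex 0.9 0.559 -1.525
vertex 1.292 1.651 -1.866
vertex 2.084 0.758 -1.669
endloop
endfacet
facet normal 0.159 0.795 -0.586
outer loop
vertex 1.292 1.651 -1.866
vertex 1.289 2.369 -0.893
vertex 2.325 1.877 -1.279
endloop
endfacet
facet normal 0.682 -0.016 0.731
outer loop
vertex 2.571 0.926 -0.575
vertex 2.08 1.921 -0.095
vertex 1.688 0.829 0.246
endloop
endfacet
facet normal 0.540 -0.676 0.501
outer loop
vertex 2.571 0.926 -0.575
vertex 1.688 0.829 0.246
vertex 1.691 0.111 -0.727
endloop
endfacet
facet normal 0.684 -0.702 -0.197
outer loop
vertex 2.571 0.926 -0.575
vertex 1.691 0.111 -0.727
vertex 2.084 0.758 -1.669
endloop
endfacet
facet normal 0.915 -0.058 -0.399
outer loop
vertex 2.571 0.926 -0.575
vertex 2.084 0.758 -1.669
vertex 2.325 1.877 -1.279
endloop
endfacet
facet normal 0.914 0.366 0.175
outer loop
vertex 2.571 0.926 -0.575
vertex 2.325 1.877 -1.279
vertex 2.08 1.921 -0.095
endloop
endfacet
facet normal 0.071 0.274 0.959
outer loop
vertex 1.688 0.829 0.246
vertex 2.08 1.921 -0.095
vertex 0.896 1.722 0.049
endloop
endfacet
facet normal -0.159 -0.795 0.586
outer loop
vertex 1.691 0.111 -0.727
vertex 1.688 0.829 0.246
vertex 0.655 0.603 -0.341
endloop
endfacet
facet normal 0.074 -0.836 -0.543
outer loop
vertex 2.084 0.758 -1.669
vertex 1.691 0.111 -0.727
vertex 0.9 0.559 -1.525
endloop
endfacet
facet normal 0.449 0.206 -0.869
outer loop
vertex 2.325 1.877 -1.279
vertex 2.084 0.758 -1.669
vertex 1.292 1.651 -1.866
endloop
endfacet
facet normal 0.446 0.893 0.059
outer loop
vertex 2.08 1.921 -0.095
vertex 2.325 1.877 -1.279
vertex 1.289 2.369 -0.893
endloop
endfacet
facet normal -0.323 0.107 -0.940
outer loop
vertex -1.702 -1.671 -1.487
vertex -2.256 -1.165 -1.239
vertex -1.51 -1.098 -1.488
endloop
endfacet
facet normal 0.930 -0.311 0.193
outer loop
vertex -1.702 -1.671 -1.487
vertex -1.51 -1.098 -1.488
vertex -1.864 -1.295 -0.101
endloop
endfacet
facet normal -0.323 0.107 -0.940
outer loop
vertex -1.51 -1.098 -1.488
vertex -2.256 -1.165 -1.239
vertex -1.754 -0.564 -1.343
endloop
endfacet
facet normal 0.900 0.336 0.277
outer loop
vertex -1.51 -1.098 -1.488
vertex -1.754 -0.564 -1.343
vertex -1.864 -1.295 -0.101
endloop
endfacet
facet normal -0.323 0.107 -0.940
outer loop
vertex -1.754 -0.564 -1.343
vertex -2.256 -1.165 -1.239
vertex -2.293 -0.383 -1.137
endloop
endfacet
facet normal 0.439 0.757 0.484
outer loop
vertex -1.754 -0.564 -1.343
vertex -2.293 -0.383 -1.137
vertex -1.864 -1.295 -0.101
endloop
endfacet
facet normal -0.325 0.107 -0.940
outer loop
vertex -2.293 -0.383 -1.137
vertex -2.256 -1.165 -1.239
vertex -2.81 -0.66 -0.99
endloop
endfacet
facet normal -0.179 0.701 0.691
outer loop
vertex -2.293 -0.383 -1.137
vertex -2.81 -0.66 -0.99
vertex -1.864 -1.295 -0.101
endloop
endfacet
facet normal -0.324 0.108 -0.940
outer loop
vertex -2.81 -0.66 -0.99
vertex -2.256 -1.165 -1.239
vertex -3.003 -1.233 -0.989
endloop
endfacet
facet normal -0.595 0.202 0.778
outer loop
vertex -2.81 -0.66 -0.99
vertex -3.003 -1.233 -0.989
vertex -1.864 -1.295 -0.101
endloop
endfacet
facet normal -0.324 0.107 -0.940
outer loop
vertex -3.003 -1.233 -0.989
vertex -2.256 -1.165 -1.239
vertex -2.758 -1.766 -1.134
endloop
endfacet
facet normal -0.565 -0.448 0.693
outer loop
vertex -3.003 -1.233 -0.989
vertex -2.758 -1.766 -1.134
vertex -1.864 -1.295 -0.101
endloop
endfacet
facet normal -0.324 0.106 -0.940
outer loop
vertex -2.758 -1.766 -1.134
vertex -2.256 -1.165 -1.239
vertex -2.219 -1.948 -1.34
endloop
endfacet
facet normal -0.106 -0.867 0.487
outer loop
vertex -2.758 -1.766 -1.134
vertex -2.219 -1.948 -1.34
vertex -1.864 -1.295 -0.101
endloop
endfacet
facet normal -0.324 0.106 -0.940
outer loop
vertex -2.219 -1.948 -1.34
vertex -2.256 -1.165 -1.239
vertex -1.702 -1.671 -1.487
endloop
endfacet
facet normal 0.514 -0.811 0.280
outer loop
vertex -2.219 -1.948 -1.34
vertex -1.702 -1.671 -1.487
vertex -1.864 -1.295 -0.101
endloop
endfacet

endsolid


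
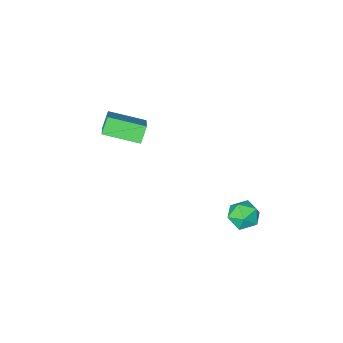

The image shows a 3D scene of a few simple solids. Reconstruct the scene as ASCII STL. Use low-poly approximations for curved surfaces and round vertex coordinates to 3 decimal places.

solid 
facet normal -0.177 0.880 0.441
outer loop
vertex -1.357 3.892 -2.42
vertex -1.573 3.46 -1.644
vertex -0.708 3.713 -1.801
endloop
endfacet
facet normal 0.322 0.945 -0.064
outer loop
vertex -1.357 3.892 -2.42
vertex -0.708 3.713 -1.801
vertex -0.536 3.594 -2.692
endloop
endfacet
facet normal 0.039 0.730 -0.682
outer loop
vertex -1.357 3.892 -2.42
vertex -0.536 3.594 -2.692
vertex -1.295 3.267 -3.085
endloop
endfacet
facet normal -0.635 0.532 -0.559
outer loop
vertex -1.357 3.892 -2.42
vertex -1.295 3.267 -3.085
vertex -1.935 3.184 -2.437
endloop
endfacet
facet normal -0.769 0.625 0.134
outer loop
vertex -1.357 3.892 -2.42
vertex -1.935 3.184 -2.437
vertex -1.573 3.46 -1.644
endloop
endfacet
facet normal 0.859 0.502 0.099
outer loop
vertex -0.536 3.594 -2.692
vertex -0.708 3.713 -1.801
vertex -0.245 2.976 -2.083
endloop
endfacet
facet normal 0.050 0.398 0.916
outer loop
vertex -0.708 3.713 -1.801
vertex -1.573 3.46 -1.644
vertex -0.885 2.893 -1.435
endloop
endfacet
facet normal -0.908 -0.014 0.419
outer loop
vertex -1.573 3.46 -1.644
vertex -1.935 3.184 -2.437
vertex -1.644 2.566 -1.828
endloop
endfacet
facet normal -0.691 -0.165 -0.704
outer loop
vertex -1.935 3.184 -2.437
vertex -1.295 3.267 -3.085
vertex -1.472 2.447 -2.719
endloop
endfacet
facet normal 0.401 0.154 -0.903
outer loop
vertex -1.295 3.267 -3.085
vertex -0.536 3.594 -2.692
vertex -0.607 2.7 -2.876
endloop
endfacet
facet normal 0.635 -0.532 0.559
outer loop
vertex -0.823 2.268 -2.1
vertex -0.245 2.976 -2.083
vertex -0.885 2.893 -1.435
endloop
endfacet
facet normal -0.039 -0.730 0.682
outer loop
vertex -0.823 2.268 -2.1
vertex -0.885 2.893 -1.435
vertex -1.644 2.566 -1.828
endloop
endfacet
facet normal -0.322 -0.945 0.064
outer loop
vertex -0.823 2.268 -2.1
vertex -1.644 2.566 -1.828
vertex -1.472 2.447 -2.719
endloop
endfacet
facet normal 0.177 -0.880 -0.441
outer loop
vertex -0.823 2.268 -2.1
vertex -1.472 2.447 -2.719
vertex -0.607 2.7 -2.876
endloop
endfacet
facet normal 0.769 -0.625 -0.134
outer loop
vertex -0.823 2.268 -2.1
vertex -0.607 2.7 -2.876
vertex -0.245 2.976 -2.083
endloop
endfacet
facet normal 0.691 0.165 0.704
outer loop
vertex -0.885 2.893 -1.435
vertex -0.245 2.976 -2.083
vertex -0.708 3.713 -1.801
endloop
endfacet
facet normal -0.401 -0.154 0.903
outer loop
vertex -1.644 2.566 -1.828
vertex -0.885 2.893 -1.435
vertex -1.573 3.46 -1.644
endloop
endfacet
facet normal -0.859 -0.502 -0.099
outer loop
vertex -1.472 2.447 -2.719
vertex -1.644 2.566 -1.828
vertex -1.935 3.184 -2.437
endloop
endfacet
facet normal -0.050 -0.398 -0.916
outer loop
vertex -0.607 2.7 -2.876
vertex -1.472 2.447 -2.719
vertex -1.295 3.267 -3.085
endloop
endfacet
facet normal 0.908 0.014 -0.419
outer loop
vertex -0.245 2.976 -2.083
vertex -0.607 2.7 -2.876
vertex -0.536 3.594 -2.692
endloop
endfacet
facet normal -0.759 0.607 -0.235
outer loop
vertex 2.717 0.369 4.518
vertex 3.24 0.729 3.758
vertex 1.91 -1.129 3.253
endloop
endfacet
facet normal -0.528 -0.363 0.767
outer loop
vertex 3.36 -2.289 3.702
vertex 2.717 0.369 4.518
vertex 1.91 -1.129 3.253
endloop
endfacet
facet normal -0.759 0.607 -0.235
outer loop
vertex 1.91 -1.129 3.253
vertex 3.24 0.729 3.758
vertex 2.433 -0.769 2.494
endloop
endfacet
facet normal -0.380 -0.706 -0.597
outer loop
vertex 2.433 -0.769 2.494
vertex 3.36 -2.289 3.702
vertex 1.91 -1.129 3.253
endloop
endfacet
facet normal 0.381 0.707 0.597
outer loop
vertex 2.717 0.369 4.518
vertex 4.69 -0.431 4.207
vertex 3.24 0.729 3.758
endloop
endfacet
facet normal -0.528 -0.363 0.768
outer loop
vertex 4.167 -0.791 4.966
vertex 2.717 0.369 4.518
vertex 3.36 -2.289 3.702
endloop
endfacet
facet normal 0.380 0.706 0.597
outer loop
vertex 4.167 -0.791 4.966
vertex 4.69 -0.431 4.207
vertex 2.717 0.369 4.518
endloop
endfacet
facet normal 0.528 0.363 -0.768
outer loop
vertex 3.24 0.729 3.758
vertex 4.69 -0.431 4.207
vertex 2.433 -0.769 2.494
endloop
endfacet
facet normal -0.381 -0.706 -0.597
outer loop
vertex 3.883 -1.929 2.942
vertex 3.36 -2.289 3.702
vertex 2.433 -0.769 2.494
endloop
endfacet
facet normal 0.528 0.364 -0.767
outer loop
vertex 2.433 -0.769 2.494
vertex 4.69 -0.431 4.207
vertex 3.883 -1.929 2.942
endloop
endfacet
facet normal 0.759 -0.607 0.235
outer loop
vertex 3.883 -1.929 2.942
vertex 4.167 -0.791 4.966
vertex 3.36 -2.289 3.702
endloop
endfacet
facet normal 0.759 -0.607 0.235
outer loop
vertex 4.69 -0.431 4.207
vertex 4.167 -0.791 4.966
vertex 3.883 -1.929 2.942
endloop
endfacet

endsolid


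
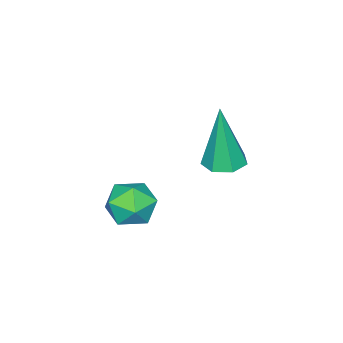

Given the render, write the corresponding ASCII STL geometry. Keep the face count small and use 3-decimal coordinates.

solid 
facet normal -0.013 0.075 -0.997
outer loop
vertex -2.166 -1.292 -0.226
vertex -2.593 -0.845 -0.187
vertex -1.976 -0.791 -0.191
endloop
endfacet
facet normal 0.905 -0.359 0.229
outer loop
vertex -2.166 -1.292 -0.226
vertex -1.976 -0.791 -0.191
vertex -2.567 -0.995 1.827
endloop
endfacet
facet normal -0.013 0.074 -0.997
outer loop
vertex -1.976 -0.791 -0.191
vertex -2.593 -0.845 -0.187
vertex -2.25 -0.329 -0.153
endloop
endfacet
facet normal 0.833 0.470 0.292
outer loop
vertex -1.976 -0.791 -0.191
vertex -2.25 -0.329 -0.153
vertex -2.567 -0.995 1.827
endloop
endfacet
facet normal -0.012 0.074 -0.997
outer loop
vertex -2.25 -0.329 -0.153
vertex -2.593 -0.845 -0.187
vertex -2.783 -0.256 -0.141
endloop
endfacet
facet normal 0.135 0.932 0.335
outer loop
vertex -2.25 -0.329 -0.153
vertex -2.783 -0.256 -0.141
vertex -2.567 -0.995 1.827
endloop
endfacet
facet normal -0.014 0.074 -0.997
outer loop
vertex -2.783 -0.256 -0.141
vertex -2.593 -0.845 -0.187
vertex -3.173 -0.626 -0.163
endloop
endfacet
facet normal -0.660 0.676 0.326
outer loop
vertex -2.783 -0.256 -0.141
vertex -3.173 -0.626 -0.163
vertex -2.567 -0.995 1.827
endloop
endfacet
facet normal -0.013 0.075 -0.997
outer loop
vertex -3.173 -0.626 -0.163
vertex -2.593 -0.845 -0.187
vertex -3.126 -1.161 -0.204
endloop
endfacet
facet normal -0.957 -0.105 0.272
outer loop
vertex -3.173 -0.626 -0.163
vertex -3.126 -1.161 -0.204
vertex -2.567 -0.995 1.827
endloop
endfacet
facet normal -0.013 0.075 -0.997
outer loop
vertex -3.126 -1.161 -0.204
vertex -2.593 -0.845 -0.187
vertex -2.678 -1.457 -0.232
endloop
endfacet
facet normal -0.529 -0.821 0.213
outer loop
vertex -3.126 -1.161 -0.204
vertex -2.678 -1.457 -0.232
vertex -2.567 -0.995 1.827
endloop
endfacet
facet normal -0.013 0.075 -0.997
outer loop
vertex -2.678 -1.457 -0.232
vertex -2.593 -0.845 -0.187
vertex -2.166 -1.292 -0.226
endloop
endfacet
facet normal 0.299 -0.934 0.194
outer loop
vertex -2.678 -1.457 -0.232
vertex -2.166 -1.292 -0.226
vertex -2.567 -0.995 1.827
endloop
endfacet
facet normal -0.496 0.391 0.775
outer loop
vertex -1.284 -2.02 -1.493
vertex -1.628 -2.717 -1.361
vertex -0.943 -2.543 -1.011
endloop
endfacet
facet normal 0.133 0.717 0.684
outer loop
vertex -1.284 -2.02 -1.493
vertex -0.943 -2.543 -1.011
vertex -0.504 -2.135 -1.524
endloop
endfacet
facet normal 0.147 0.989 0.025
outer loop
vertex -1.284 -2.02 -1.493
vertex -0.504 -2.135 -1.524
vertex -0.918 -2.057 -2.19
endloop
endfacet
facet normal -0.473 0.831 -0.292
outer loop
vertex -1.284 -2.02 -1.493
vertex -0.918 -2.057 -2.19
vertex -1.613 -2.417 -2.09
endloop
endfacet
facet normal -0.870 0.462 0.172
outer loop
vertex -1.284 -2.02 -1.493
vertex -1.613 -2.417 -2.09
vertex -1.628 -2.717 -1.361
endloop
endfacet
facet normal 0.646 0.224 0.730
outer loop
vertex -0.504 -2.135 -1.524
vertex -0.943 -2.543 -1.011
vertex -0.367 -2.903 -1.41
endloop
endfacet
facet normal -0.371 -0.303 0.878
outer loop
vertex -0.943 -2.543 -1.011
vertex -1.628 -2.717 -1.361
vertex -1.062 -3.263 -1.31
endloop
endfacet
facet normal -0.977 -0.189 -0.098
outer loop
vertex -1.628 -2.717 -1.361
vertex -1.613 -2.417 -2.09
vertex -1.476 -3.185 -1.976
endloop
endfacet
facet normal -0.334 0.408 -0.850
outer loop
vertex -1.613 -2.417 -2.09
vertex -0.918 -2.057 -2.19
vertex -1.037 -2.777 -2.489
endloop
endfacet
facet normal 0.669 0.662 -0.338
outer loop
vertex -0.918 -2.057 -2.19
vertex -0.504 -2.135 -1.524
vertex -0.352 -2.603 -2.139
endloop
endfacet
facet normal 0.473 -0.831 0.292
outer loop
vertex -0.696 -3.3 -2.007
vertex -0.367 -2.903 -1.41
vertex -1.062 -3.263 -1.31
endloop
endfacet
facet normal -0.147 -0.989 -0.025
outer loop
vertex -0.696 -3.3 -2.007
vertex -1.062 -3.263 -1.31
vertex -1.476 -3.185 -1.976
endloop
endfacet
facet normal -0.133 -0.717 -0.684
outer loop
vertex -0.696 -3.3 -2.007
vertex -1.476 -3.185 -1.976
vertex -1.037 -2.777 -2.489
endloop
endfacet
facet normal 0.496 -0.391 -0.775
outer loop
vertex -0.696 -3.3 -2.007
vertex -1.037 -2.777 -2.489
vertex -0.352 -2.603 -2.139
endloop
endfacet
facet normal 0.870 -0.462 -0.172
outer loop
vertex -0.696 -3.3 -2.007
vertex -0.352 -2.603 -2.139
vertex -0.367 -2.903 -1.41
endloop
endfacet
facet normal 0.334 -0.408 0.850
outer loop
vertex -1.062 -3.263 -1.31
vertex -0.367 -2.903 -1.41
vertex -0.943 -2.543 -1.011
endloop
endfacet
facet normal -0.669 -0.662 0.338
outer loop
vertex -1.476 -3.185 -1.976
vertex -1.062 -3.263 -1.31
vertex -1.628 -2.717 -1.361
endloop
endfacet
facet normal -0.646 -0.224 -0.730
outer loop
vertex -1.037 -2.777 -2.489
vertex -1.476 -3.185 -1.976
vertex -1.613 -2.417 -2.09
endloop
endfacet
facet normal 0.371 0.303 -0.878
outer loop
vertex -0.352 -2.603 -2.139
vertex -1.037 -2.777 -2.489
vertex -0.918 -2.057 -2.19
endloop
endfacet
facet normal 0.977 0.189 0.098
outer loop
vertex -0.367 -2.903 -1.41
vertex -0.352 -2.603 -2.139
vertex -0.504 -2.135 -1.524
endloop
endfacet

endsolid


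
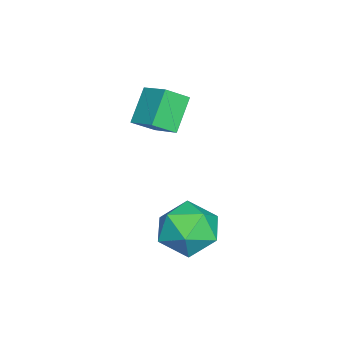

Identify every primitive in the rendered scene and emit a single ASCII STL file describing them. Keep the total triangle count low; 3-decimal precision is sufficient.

solid 
facet normal -0.088 -0.099 0.991
outer loop
vertex 1.452 4.127 1.073
vertex 0.543 3.362 0.916
vertex 1.667 2.952 0.975
endloop
endfacet
facet normal 0.588 0.040 0.808
outer loop
vertex 1.452 4.127 1.073
vertex 1.667 2.952 0.975
vertex 2.379 3.74 0.418
endloop
endfacet
facet normal 0.597 0.661 0.455
outer loop
vertex 1.452 4.127 1.073
vertex 2.379 3.74 0.418
vertex 1.693 4.637 0.015
endloop
endfacet
facet normal -0.072 0.905 0.420
outer loop
vertex 1.452 4.127 1.073
vertex 1.693 4.637 0.015
vertex 0.559 4.404 0.323
endloop
endfacet
facet normal -0.496 0.435 0.751
outer loop
vertex 1.452 4.127 1.073
vertex 0.559 4.404 0.323
vertex 0.543 3.362 0.916
endloop
endfacet
facet normal 0.804 -0.472 0.360
outer loop
vertex 2.379 3.74 0.418
vertex 1.667 2.952 0.975
vertex 2.041 2.736 -0.143
endloop
endfacet
facet normal -0.289 -0.697 0.657
outer loop
vertex 1.667 2.952 0.975
vertex 0.543 3.362 0.916
vertex 0.907 2.503 0.165
endloop
endfacet
facet normal -0.948 0.168 0.270
outer loop
vertex 0.543 3.362 0.916
vertex 0.559 4.404 0.323
vertex 0.221 3.4 -0.238
endloop
endfacet
facet normal -0.263 0.927 -0.267
outer loop
vertex 0.559 4.404 0.323
vertex 1.693 4.637 0.015
vertex 0.933 4.188 -0.795
endloop
endfacet
facet normal 0.820 0.532 -0.211
outer loop
vertex 1.693 4.637 0.015
vertex 2.379 3.74 0.418
vertex 2.057 3.778 -0.736
endloop
endfacet
facet normal 0.072 -0.905 -0.420
outer loop
vertex 1.148 3.013 -0.893
vertex 2.041 2.736 -0.143
vertex 0.907 2.503 0.165
endloop
endfacet
facet normal -0.597 -0.661 -0.455
outer loop
vertex 1.148 3.013 -0.893
vertex 0.907 2.503 0.165
vertex 0.221 3.4 -0.238
endloop
endfacet
facet normal -0.588 -0.040 -0.808
outer loop
vertex 1.148 3.013 -0.893
vertex 0.221 3.4 -0.238
vertex 0.933 4.188 -0.795
endloop
endfacet
facet normal 0.088 0.099 -0.991
outer loop
vertex 1.148 3.013 -0.893
vertex 0.933 4.188 -0.795
vertex 2.057 3.778 -0.736
endloop
endfacet
facet normal 0.496 -0.435 -0.751
outer loop
vertex 1.148 3.013 -0.893
vertex 2.057 3.778 -0.736
vertex 2.041 2.736 -0.143
endloop
endfacet
facet normal 0.263 -0.927 0.267
outer loop
vertex 0.907 2.503 0.165
vertex 2.041 2.736 -0.143
vertex 1.667 2.952 0.975
endloop
endfacet
facet normal -0.820 -0.532 0.211
outer loop
vertex 0.221 3.4 -0.238
vertex 0.907 2.503 0.165
vertex 0.543 3.362 0.916
endloop
endfacet
facet normal -0.804 0.472 -0.360
outer loop
vertex 0.933 4.188 -0.795
vertex 0.221 3.4 -0.238
vertex 0.559 4.404 0.323
endloop
endfacet
facet normal 0.289 0.697 -0.657
outer loop
vertex 2.057 3.778 -0.736
vertex 0.933 4.188 -0.795
vertex 1.693 4.637 0.015
endloop
endfacet
facet normal 0.948 -0.168 -0.270
outer loop
vertex 2.041 2.736 -0.143
vertex 2.057 3.778 -0.736
vertex 2.379 3.74 0.418
endloop
endfacet
facet normal -0.475 0.671 -0.569
outer loop
vertex -2.964 1.821 3.596
vertex -2.245 2.763 4.107
vertex -1.908 1.622 2.479
endloop
endfacet
facet normal -0.557 -0.730 -0.396
outer loop
vertex -1.395 0.897 3.093
vertex -2.964 1.821 3.596
vertex -1.908 1.622 2.479
endloop
endfacet
facet normal -0.476 0.671 -0.569
outer loop
vertex -1.908 1.622 2.479
vertex -2.245 2.763 4.107
vertex -1.19 2.564 2.989
endloop
endfacet
facet normal 0.681 -0.129 -0.721
outer loop
vertex -1.19 2.564 2.989
vertex -1.395 0.897 3.093
vertex -1.908 1.622 2.479
endloop
endfacet
facet normal -0.681 0.129 0.721
outer loop
vertex -2.964 1.821 3.596
vertex -1.732 2.038 4.721
vertex -2.245 2.763 4.107
endloop
endfacet
facet normal -0.557 -0.730 -0.396
outer loop
vertex -2.45 1.096 4.211
vertex -2.964 1.821 3.596
vertex -1.395 0.897 3.093
endloop
endfacet
facet normal -0.681 0.129 0.721
outer loop
vertex -2.45 1.096 4.211
vertex -1.732 2.038 4.721
vertex -2.964 1.821 3.596
endloop
endfacet
facet normal 0.557 0.730 0.396
outer loop
vertex -2.245 2.763 4.107
vertex -1.732 2.038 4.721
vertex -1.19 2.564 2.989
endloop
endfacet
facet normal 0.681 -0.129 -0.721
outer loop
vertex -0.676 1.839 3.604
vertex -1.395 0.897 3.093
vertex -1.19 2.564 2.989
endloop
endfacet
facet normal 0.556 0.730 0.396
outer loop
vertex -1.19 2.564 2.989
vertex -1.732 2.038 4.721
vertex -0.676 1.839 3.604
endloop
endfacet
facet normal 0.476 -0.671 0.568
outer loop
vertex -0.676 1.839 3.604
vertex -2.45 1.096 4.211
vertex -1.395 0.897 3.093
endloop
endfacet
facet normal 0.476 -0.671 0.569
outer loop
vertex -1.732 2.038 4.721
vertex -2.45 1.096 4.211
vertex -0.676 1.839 3.604
endloop
endfacet

endsolid


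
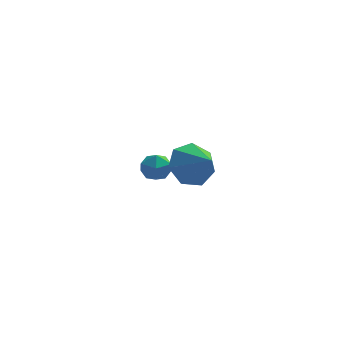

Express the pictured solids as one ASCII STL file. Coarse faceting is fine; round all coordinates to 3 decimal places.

solid 
facet normal -0.523 0.654 -0.546
outer loop
vertex -1.599 -1.656 -0.128
vertex -1.982 -1.236 0.742
vertex -1.118 -0.978 0.223
endloop
endfacet
facet normal 0.843 -0.433 -0.319
outer loop
vertex -1.599 -1.656 -0.128
vertex -1.118 -0.978 0.223
vertex -1.238 -2.164 1.518
endloop
endfacet
facet normal -0.523 0.654 -0.546
outer loop
vertex -1.118 -0.978 0.223
vertex -1.982 -1.236 0.742
vertex -1.288 -0.494 0.965
endloop
endfacet
facet normal 0.982 0.085 0.169
outer loop
vertex -1.118 -0.978 0.223
vertex -1.288 -0.494 0.965
vertex -1.238 -2.164 1.518
endloop
endfacet
facet normal -0.524 0.654 -0.546
outer loop
vertex -1.288 -0.494 0.965
vertex -1.982 -1.236 0.742
vertex -1.98 -0.568 1.54
endloop
endfacet
facet normal 0.599 0.268 0.755
outer loop
vertex -1.288 -0.494 0.965
vertex -1.98 -0.568 1.54
vertex -1.238 -2.164 1.518
endloop
endfacet
facet normal -0.523 0.654 -0.546
outer loop
vertex -1.98 -0.568 1.54
vertex -1.982 -1.236 0.742
vertex -2.674 -1.146 1.513
endloop
endfacet
facet normal -0.020 -0.023 1.000
outer loop
vertex -1.98 -0.568 1.54
vertex -2.674 -1.146 1.513
vertex -1.238 -2.164 1.518
endloop
endfacet
facet normal -0.524 0.653 -0.547
outer loop
vertex -2.674 -1.146 1.513
vertex -1.982 -1.236 0.742
vertex -2.846 -1.791 0.907
endloop
endfacet
facet normal -0.404 -0.567 0.718
outer loop
vertex -2.674 -1.146 1.513
vertex -2.846 -1.791 0.907
vertex -1.238 -2.164 1.518
endloop
endfacet
facet normal -0.524 0.654 -0.546
outer loop
vertex -2.846 -1.791 0.907
vertex -1.982 -1.236 0.742
vertex -2.368 -2.018 0.176
endloop
endfacet
facet normal -0.268 -0.956 0.122
outer loop
vertex -2.846 -1.791 0.907
vertex -2.368 -2.018 0.176
vertex -1.238 -2.164 1.518
endloop
endfacet
facet normal -0.524 0.654 -0.546
outer loop
vertex -2.368 -2.018 0.176
vertex -1.982 -1.236 0.742
vertex -1.599 -1.656 -0.128
endloop
endfacet
facet normal 0.287 -0.896 -0.339
outer loop
vertex -2.368 -2.018 0.176
vertex -1.599 -1.656 -0.128
vertex -1.238 -2.164 1.518
endloop
endfacet
facet normal 0.004 0.596 0.803
outer loop
vertex -3.857 4.225 -2.008
vertex -3.454 3.7 -1.62
vertex -3.09 4.241 -2.024
endloop
endfacet
facet normal -0.016 0.979 0.202
outer loop
vertex -3.857 4.225 -2.008
vertex -3.09 4.241 -2.024
vertex -3.491 4.367 -2.667
endloop
endfacet
facet normal -0.598 0.785 -0.163
outer loop
vertex -3.857 4.225 -2.008
vertex -3.491 4.367 -2.667
vertex -4.102 3.903 -2.66
endloop
endfacet
facet normal -0.936 0.282 0.213
outer loop
vertex -3.857 4.225 -2.008
vertex -4.102 3.903 -2.66
vertex -4.079 3.491 -2.013
endloop
endfacet
facet normal -0.564 0.165 0.809
outer loop
vertex -3.857 4.225 -2.008
vertex -4.079 3.491 -2.013
vertex -3.454 3.7 -1.62
endloop
endfacet
facet normal 0.557 0.809 -0.189
outer loop
vertex -3.491 4.367 -2.667
vertex -3.09 4.241 -2.024
vertex -2.861 3.929 -2.687
endloop
endfacet
facet normal 0.591 0.188 0.785
outer loop
vertex -3.09 4.241 -2.024
vertex -3.454 3.7 -1.62
vertex -2.838 3.517 -2.04
endloop
endfacet
facet normal -0.329 -0.510 0.795
outer loop
vertex -3.454 3.7 -1.62
vertex -4.079 3.491 -2.013
vertex -3.449 3.053 -2.033
endloop
endfacet
facet normal -0.932 -0.321 -0.171
outer loop
vertex -4.079 3.491 -2.013
vertex -4.102 3.903 -2.66
vertex -3.85 3.179 -2.676
endloop
endfacet
facet normal -0.385 0.495 -0.779
outer loop
vertex -4.102 3.903 -2.66
vertex -3.491 4.367 -2.667
vertex -3.486 3.72 -3.08
endloop
endfacet
facet normal 0.936 -0.282 -0.213
outer loop
vertex -3.083 3.195 -2.692
vertex -2.861 3.929 -2.687
vertex -2.838 3.517 -2.04
endloop
endfacet
facet normal 0.598 -0.785 0.163
outer loop
vertex -3.083 3.195 -2.692
vertex -2.838 3.517 -2.04
vertex -3.449 3.053 -2.033
endloop
endfacet
facet normal 0.016 -0.979 -0.202
outer loop
vertex -3.083 3.195 -2.692
vertex -3.449 3.053 -2.033
vertex -3.85 3.179 -2.676
endloop
endfacet
facet normal -0.004 -0.596 -0.803
outer loop
vertex -3.083 3.195 -2.692
vertex -3.85 3.179 -2.676
vertex -3.486 3.72 -3.08
endloop
endfacet
facet normal 0.564 -0.165 -0.809
outer loop
vertex -3.083 3.195 -2.692
vertex -3.486 3.72 -3.08
vertex -2.861 3.929 -2.687
endloop
endfacet
facet normal 0.932 0.321 0.171
outer loop
vertex -2.838 3.517 -2.04
vertex -2.861 3.929 -2.687
vertex -3.09 4.241 -2.024
endloop
endfacet
facet normal 0.385 -0.495 0.779
outer loop
vertex -3.449 3.053 -2.033
vertex -2.838 3.517 -2.04
vertex -3.454 3.7 -1.62
endloop
endfacet
facet normal -0.557 -0.809 0.189
outer loop
vertex -3.85 3.179 -2.676
vertex -3.449 3.053 -2.033
vertex -4.079 3.491 -2.013
endloop
endfacet
facet normal -0.591 -0.188 -0.785
outer loop
vertex -3.486 3.72 -3.08
vertex -3.85 3.179 -2.676
vertex -4.102 3.903 -2.66
endloop
endfacet
facet normal 0.329 0.510 -0.795
outer loop
vertex -2.861 3.929 -2.687
vertex -3.486 3.72 -3.08
vertex -3.491 4.367 -2.667
endloop
endfacet

endsolid


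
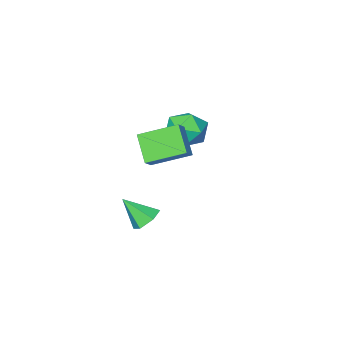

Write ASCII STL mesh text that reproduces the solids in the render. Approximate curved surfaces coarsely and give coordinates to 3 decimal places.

solid 
facet normal -0.716 0.589 0.375
outer loop
vertex 2.216 -0.589 2.674
vertex 2.754 -0.259 3.182
vertex 2.564 0.534 1.574
endloop
endfacet
facet normal -0.665 -0.408 -0.626
outer loop
vertex 3.966 -0.621 0.838
vertex 2.216 -0.589 2.674
vertex 2.564 0.534 1.574
endloop
endfacet
facet normal -0.716 0.589 0.375
outer loop
vertex 2.564 0.534 1.574
vertex 2.754 -0.259 3.182
vertex 3.102 0.864 2.082
endloop
endfacet
facet normal 0.217 0.698 -0.683
outer loop
vertex 3.102 0.864 2.082
vertex 3.966 -0.621 0.838
vertex 2.564 0.534 1.574
endloop
endfacet
facet normal -0.217 -0.698 0.683
outer loop
vertex 2.216 -0.589 2.674
vertex 4.156 -1.414 2.446
vertex 2.754 -0.259 3.182
endloop
endfacet
facet normal -0.665 -0.408 -0.626
outer loop
vertex 3.618 -1.744 1.938
vertex 2.216 -0.589 2.674
vertex 3.966 -0.621 0.838
endloop
endfacet
facet normal -0.217 -0.698 0.683
outer loop
vertex 3.618 -1.744 1.938
vertex 4.156 -1.414 2.446
vertex 2.216 -0.589 2.674
endloop
endfacet
facet normal 0.665 0.408 0.626
outer loop
vertex 2.754 -0.259 3.182
vertex 4.156 -1.414 2.446
vertex 3.102 0.864 2.082
endloop
endfacet
facet normal 0.217 0.698 -0.683
outer loop
vertex 4.504 -0.291 1.346
vertex 3.966 -0.621 0.838
vertex 3.102 0.864 2.082
endloop
endfacet
facet normal 0.665 0.408 0.626
outer loop
vertex 3.102 0.864 2.082
vertex 4.156 -1.414 2.446
vertex 4.504 -0.291 1.346
endloop
endfacet
facet normal 0.716 -0.589 -0.375
outer loop
vertex 4.504 -0.291 1.346
vertex 3.618 -1.744 1.938
vertex 3.966 -0.621 0.838
endloop
endfacet
facet normal 0.716 -0.589 -0.375
outer loop
vertex 4.156 -1.414 2.446
vertex 3.618 -1.744 1.938
vertex 4.504 -0.291 1.346
endloop
endfacet
facet normal -0.447 0.534 -0.718
outer loop
vertex 3.838 -2.248 -4.344
vertex 3.264 -2.022 -3.819
vertex 3.933 -1.575 -3.903
endloop
endfacet
facet normal 0.991 -0.064 -0.116
outer loop
vertex 3.838 -2.248 -4.344
vertex 3.933 -1.575 -3.903
vertex 3.996 -2.898 -2.641
endloop
endfacet
facet normal -0.447 0.534 -0.718
outer loop
vertex 3.933 -1.575 -3.903
vertex 3.264 -2.022 -3.819
vertex 3.359 -1.35 -3.378
endloop
endfacet
facet normal 0.677 0.524 0.516
outer loop
vertex 3.933 -1.575 -3.903
vertex 3.359 -1.35 -3.378
vertex 3.996 -2.898 -2.641
endloop
endfacet
facet normal -0.446 0.534 -0.718
outer loop
vertex 3.359 -1.35 -3.378
vertex 3.264 -2.022 -3.819
vertex 2.689 -1.797 -3.294
endloop
endfacet
facet normal -0.138 0.379 0.915
outer loop
vertex 3.359 -1.35 -3.378
vertex 2.689 -1.797 -3.294
vertex 3.996 -2.898 -2.641
endloop
endfacet
facet normal -0.447 0.533 -0.718
outer loop
vertex 2.689 -1.797 -3.294
vertex 3.264 -2.022 -3.819
vertex 2.594 -2.47 -3.734
endloop
endfacet
facet normal -0.640 -0.355 0.682
outer loop
vertex 2.689 -1.797 -3.294
vertex 2.594 -2.47 -3.734
vertex 3.996 -2.898 -2.641
endloop
endfacet
facet normal -0.448 0.533 -0.718
outer loop
vertex 2.594 -2.47 -3.734
vertex 3.264 -2.022 -3.819
vertex 3.168 -2.695 -4.259
endloop
endfacet
facet normal -0.326 -0.944 0.048
outer loop
vertex 2.594 -2.47 -3.734
vertex 3.168 -2.695 -4.259
vertex 3.996 -2.898 -2.641
endloop
endfacet
facet normal -0.447 0.533 -0.718
outer loop
vertex 3.168 -2.695 -4.259
vertex 3.264 -2.022 -3.819
vertex 3.838 -2.248 -4.344
endloop
endfacet
facet normal 0.489 -0.799 -0.350
outer loop
vertex 3.168 -2.695 -4.259
vertex 3.838 -2.248 -4.344
vertex 3.996 -2.898 -2.641
endloop
endfacet
facet normal -0.905 0.220 -0.364
outer loop
vertex -0.186 -2.446 -0.109
vertex -0.509 -3.512 0.051
vertex -0.653 -2.751 0.868
endloop
endfacet
facet normal -0.613 0.789 -0.047
outer loop
vertex -0.186 -2.446 -0.109
vertex -0.653 -2.751 0.868
vertex 0.235 -2.061 0.861
endloop
endfacet
facet normal 0.007 0.928 -0.372
outer loop
vertex -0.186 -2.446 -0.109
vertex 0.235 -2.061 0.861
vertex 0.928 -2.395 0.04
endloop
endfacet
facet normal 0.099 0.445 -0.890
outer loop
vertex -0.186 -2.446 -0.109
vertex 0.928 -2.395 0.04
vertex 0.468 -3.292 -0.46
endloop
endfacet
facet normal -0.465 0.008 -0.885
outer loop
vertex -0.186 -2.446 -0.109
vertex 0.468 -3.292 -0.46
vertex -0.509 -3.512 0.051
endloop
endfacet
facet normal -0.473 0.615 0.631
outer loop
vertex 0.235 -2.061 0.861
vertex -0.653 -2.751 0.868
vertex 0.172 -2.888 1.62
endloop
endfacet
facet normal -0.945 -0.305 0.117
outer loop
vertex -0.653 -2.751 0.868
vertex -0.509 -3.512 0.051
vertex -0.288 -3.785 1.12
endloop
endfacet
facet normal -0.233 -0.648 -0.725
outer loop
vertex -0.509 -3.512 0.051
vertex 0.468 -3.292 -0.46
vertex 0.405 -4.119 0.299
endloop
endfacet
facet normal 0.678 0.061 -0.733
outer loop
vertex 0.468 -3.292 -0.46
vertex 0.928 -2.395 0.04
vertex 1.293 -3.429 0.292
endloop
endfacet
facet normal 0.530 0.841 0.105
outer loop
vertex 0.928 -2.395 0.04
vertex 0.235 -2.061 0.861
vertex 1.149 -2.668 1.109
endloop
endfacet
facet normal -0.099 -0.445 0.890
outer loop
vertex 0.826 -3.734 1.269
vertex 0.172 -2.888 1.62
vertex -0.288 -3.785 1.12
endloop
endfacet
facet normal -0.007 -0.928 0.372
outer loop
vertex 0.826 -3.734 1.269
vertex -0.288 -3.785 1.12
vertex 0.405 -4.119 0.299
endloop
endfacet
facet normal 0.613 -0.789 0.047
outer loop
vertex 0.826 -3.734 1.269
vertex 0.405 -4.119 0.299
vertex 1.293 -3.429 0.292
endloop
endfacet
facet normal 0.905 -0.220 0.364
outer loop
vertex 0.826 -3.734 1.269
vertex 1.293 -3.429 0.292
vertex 1.149 -2.668 1.109
endloop
endfacet
facet normal 0.465 -0.008 0.885
outer loop
vertex 0.826 -3.734 1.269
vertex 1.149 -2.668 1.109
vertex 0.172 -2.888 1.62
endloop
endfacet
facet normal -0.678 -0.061 0.733
outer loop
vertex -0.288 -3.785 1.12
vertex 0.172 -2.888 1.62
vertex -0.653 -2.751 0.868
endloop
endfacet
facet normal -0.530 -0.841 -0.105
outer loop
vertex 0.405 -4.119 0.299
vertex -0.288 -3.785 1.12
vertex -0.509 -3.512 0.051
endloop
endfacet
facet normal 0.473 -0.615 -0.631
outer loop
vertex 1.293 -3.429 0.292
vertex 0.405 -4.119 0.299
vertex 0.468 -3.292 -0.46
endloop
endfacet
facet normal 0.945 0.305 -0.117
outer loop
vertex 1.149 -2.668 1.109
vertex 1.293 -3.429 0.292
vertex 0.928 -2.395 0.04
endloop
endfacet
facet normal 0.233 0.648 0.725
outer loop
vertex 0.172 -2.888 1.62
vertex 1.149 -2.668 1.109
vertex 0.235 -2.061 0.861
endloop
endfacet

endsolid


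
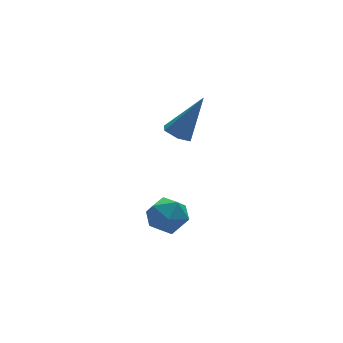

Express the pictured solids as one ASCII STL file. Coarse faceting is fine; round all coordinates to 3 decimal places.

solid 
facet normal -0.526 0.009 -0.851
outer loop
vertex 0.51 -0.431 -0.224
vertex 0.192 0.098 -0.022
vertex 0.743 0.16 -0.362
endloop
endfacet
facet normal 0.883 -0.404 -0.238
outer loop
vertex 0.51 -0.431 -0.224
vertex 0.743 0.16 -0.362
vertex 1.268 0.082 1.722
endloop
endfacet
facet normal -0.526 0.009 -0.851
outer loop
vertex 0.743 0.16 -0.362
vertex 0.192 0.098 -0.022
vertex 0.425 0.689 -0.16
endloop
endfacet
facet normal 0.810 0.557 -0.183
outer loop
vertex 0.743 0.16 -0.362
vertex 0.425 0.689 -0.16
vertex 1.268 0.082 1.722
endloop
endfacet
facet normal -0.525 0.008 -0.851
outer loop
vertex 0.425 0.689 -0.16
vertex 0.192 0.098 -0.022
vertex -0.126 0.628 0.179
endloop
endfacet
facet normal 0.066 0.958 0.279
outer loop
vertex 0.425 0.689 -0.16
vertex -0.126 0.628 0.179
vertex 1.268 0.082 1.722
endloop
endfacet
facet normal -0.525 0.008 -0.851
outer loop
vertex -0.126 0.628 0.179
vertex 0.192 0.098 -0.022
vertex -0.359 0.037 0.317
endloop
endfacet
facet normal -0.605 0.399 0.688
outer loop
vertex -0.126 0.628 0.179
vertex -0.359 0.037 0.317
vertex 1.268 0.082 1.722
endloop
endfacet
facet normal -0.525 0.010 -0.851
outer loop
vertex -0.359 0.037 0.317
vertex 0.192 0.098 -0.022
vertex -0.041 -0.492 0.115
endloop
endfacet
facet normal -0.532 -0.562 0.634
outer loop
vertex -0.359 0.037 0.317
vertex -0.041 -0.492 0.115
vertex 1.268 0.082 1.722
endloop
endfacet
facet normal -0.525 0.010 -0.851
outer loop
vertex -0.041 -0.492 0.115
vertex 0.192 0.098 -0.022
vertex 0.51 -0.431 -0.224
endloop
endfacet
facet normal 0.212 -0.962 0.171
outer loop
vertex -0.041 -0.492 0.115
vertex 0.51 -0.431 -0.224
vertex 1.268 0.082 1.722
endloop
endfacet
facet normal -0.070 0.257 0.964
outer loop
vertex -0.537 -0.249 -3.254
vertex -1.232 -0.88 -3.136
vertex -0.331 -1.138 -3.002
endloop
endfacet
facet normal 0.597 0.344 0.725
outer loop
vertex -0.537 -0.249 -3.254
vertex -0.331 -1.138 -3.002
vertex 0.199 -0.695 -3.649
endloop
endfacet
facet normal 0.577 0.798 0.174
outer loop
vertex -0.537 -0.249 -3.254
vertex 0.199 -0.695 -3.649
vertex -0.374 -0.164 -4.183
endloop
endfacet
facet normal -0.102 0.992 0.073
outer loop
vertex -0.537 -0.249 -3.254
vertex -0.374 -0.164 -4.183
vertex -1.258 -0.278 -3.866
endloop
endfacet
facet normal -0.502 0.658 0.561
outer loop
vertex -0.537 -0.249 -3.254
vertex -1.258 -0.278 -3.866
vertex -1.232 -0.88 -3.136
endloop
endfacet
facet normal 0.828 -0.286 0.482
outer loop
vertex 0.199 -0.695 -3.649
vertex -0.331 -1.138 -3.002
vertex -0.042 -1.602 -3.774
endloop
endfacet
facet normal -0.251 -0.426 0.869
outer loop
vertex -0.331 -1.138 -3.002
vertex -1.232 -0.88 -3.136
vertex -0.926 -1.716 -3.457
endloop
endfacet
facet normal -0.950 0.223 0.217
outer loop
vertex -1.232 -0.88 -3.136
vertex -1.258 -0.278 -3.866
vertex -1.499 -1.185 -3.991
endloop
endfacet
facet normal -0.303 0.762 -0.572
outer loop
vertex -1.258 -0.278 -3.866
vertex -0.374 -0.164 -4.183
vertex -0.969 -0.742 -4.638
endloop
endfacet
facet normal 0.795 0.448 -0.408
outer loop
vertex -0.374 -0.164 -4.183
vertex 0.199 -0.695 -3.649
vertex -0.068 -1.0 -4.504
endloop
endfacet
facet normal 0.102 -0.992 -0.073
outer loop
vertex -0.763 -1.631 -4.386
vertex -0.042 -1.602 -3.774
vertex -0.926 -1.716 -3.457
endloop
endfacet
facet normal -0.577 -0.798 -0.174
outer loop
vertex -0.763 -1.631 -4.386
vertex -0.926 -1.716 -3.457
vertex -1.499 -1.185 -3.991
endloop
endfacet
facet normal -0.597 -0.344 -0.725
outer loop
vertex -0.763 -1.631 -4.386
vertex -1.499 -1.185 -3.991
vertex -0.969 -0.742 -4.638
endloop
endfacet
facet normal 0.070 -0.257 -0.964
outer loop
vertex -0.763 -1.631 -4.386
vertex -0.969 -0.742 -4.638
vertex -0.068 -1.0 -4.504
endloop
endfacet
facet normal 0.502 -0.658 -0.561
outer loop
vertex -0.763 -1.631 -4.386
vertex -0.068 -1.0 -4.504
vertex -0.042 -1.602 -3.774
endloop
endfacet
facet normal 0.303 -0.762 0.572
outer loop
vertex -0.926 -1.716 -3.457
vertex -0.042 -1.602 -3.774
vertex -0.331 -1.138 -3.002
endloop
endfacet
facet normal -0.795 -0.448 0.408
outer loop
vertex -1.499 -1.185 -3.991
vertex -0.926 -1.716 -3.457
vertex -1.232 -0.88 -3.136
endloop
endfacet
facet normal -0.828 0.286 -0.482
outer loop
vertex -0.969 -0.742 -4.638
vertex -1.499 -1.185 -3.991
vertex -1.258 -0.278 -3.866
endloop
endfacet
facet normal 0.251 0.426 -0.869
outer loop
vertex -0.068 -1.0 -4.504
vertex -0.969 -0.742 -4.638
vertex -0.374 -0.164 -4.183
endloop
endfacet
facet normal 0.950 -0.223 -0.217
outer loop
vertex -0.042 -1.602 -3.774
vertex -0.068 -1.0 -4.504
vertex 0.199 -0.695 -3.649
endloop
endfacet

endsolid
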